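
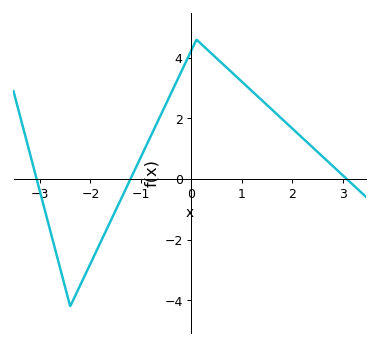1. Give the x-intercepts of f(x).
-3.06, -1.21, 3.08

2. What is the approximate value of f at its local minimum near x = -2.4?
-4.19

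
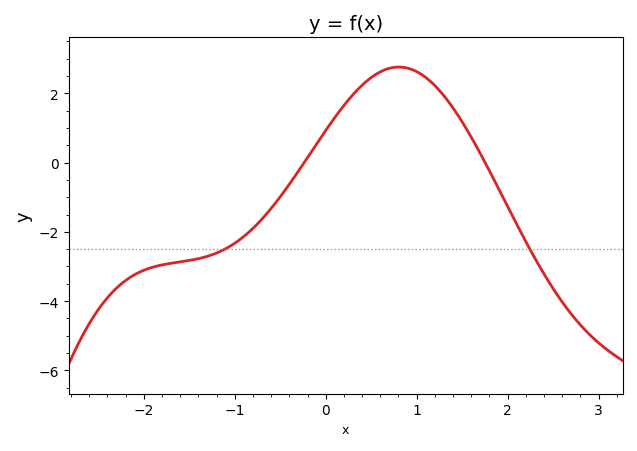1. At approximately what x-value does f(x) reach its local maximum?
0.8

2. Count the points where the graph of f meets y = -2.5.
2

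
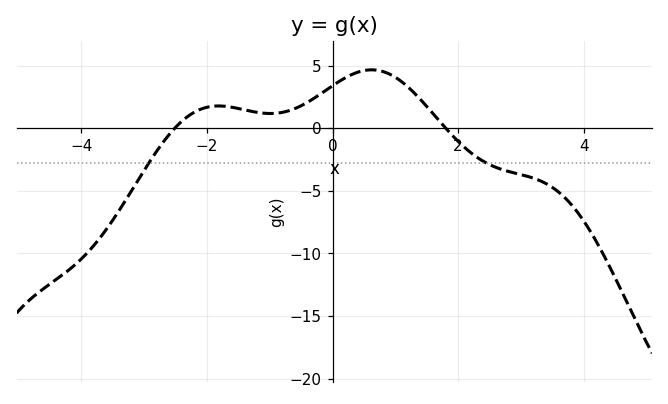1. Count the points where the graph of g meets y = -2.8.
2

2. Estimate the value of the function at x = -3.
-3.5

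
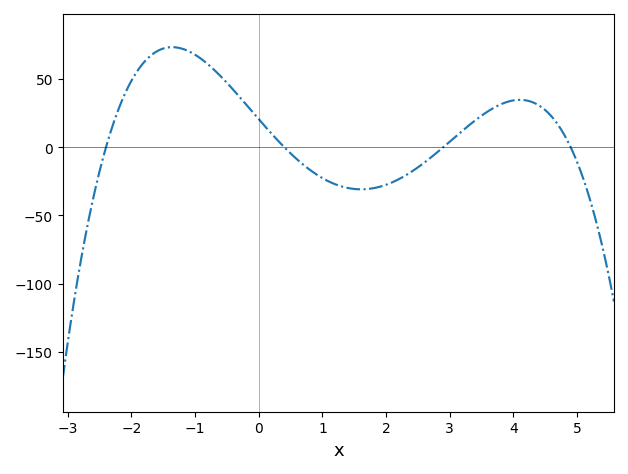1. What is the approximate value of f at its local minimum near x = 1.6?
-30.9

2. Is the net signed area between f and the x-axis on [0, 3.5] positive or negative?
negative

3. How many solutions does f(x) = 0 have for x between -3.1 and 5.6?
4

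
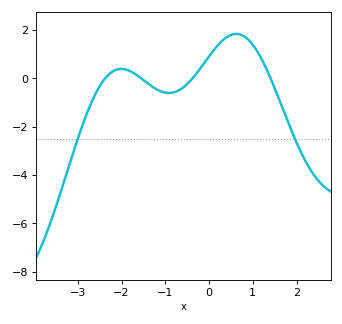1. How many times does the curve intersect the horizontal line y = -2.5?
2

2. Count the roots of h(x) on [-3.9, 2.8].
4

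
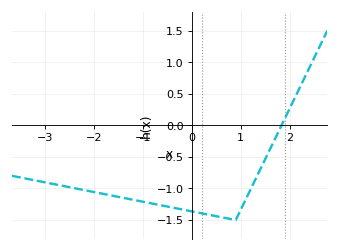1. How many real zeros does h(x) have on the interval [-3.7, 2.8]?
1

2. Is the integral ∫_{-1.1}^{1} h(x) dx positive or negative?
negative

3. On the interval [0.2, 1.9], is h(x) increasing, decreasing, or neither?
neither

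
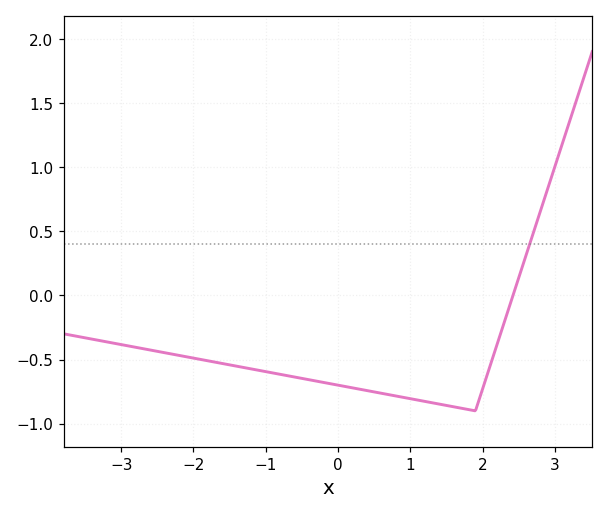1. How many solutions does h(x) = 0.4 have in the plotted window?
1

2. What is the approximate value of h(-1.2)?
-0.573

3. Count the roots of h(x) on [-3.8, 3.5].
1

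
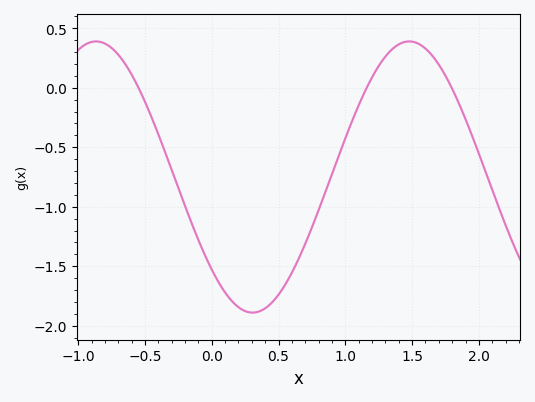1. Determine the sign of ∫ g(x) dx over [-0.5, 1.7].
negative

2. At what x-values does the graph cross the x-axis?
-0.548, 1.16, 1.8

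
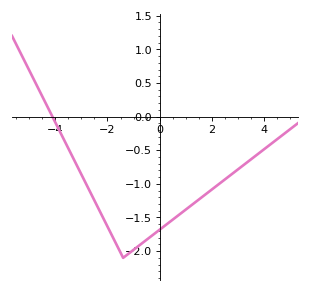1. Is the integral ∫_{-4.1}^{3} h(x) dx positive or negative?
negative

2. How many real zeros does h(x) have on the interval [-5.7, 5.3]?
1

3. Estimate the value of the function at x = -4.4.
0.227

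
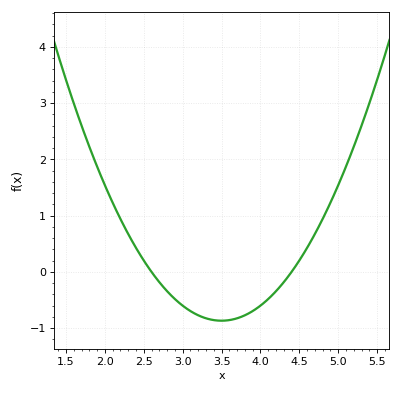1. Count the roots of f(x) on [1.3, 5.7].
2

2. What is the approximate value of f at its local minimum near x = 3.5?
-0.9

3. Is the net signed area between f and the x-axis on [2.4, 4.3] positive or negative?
negative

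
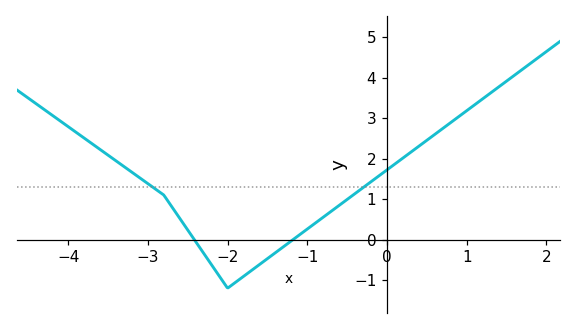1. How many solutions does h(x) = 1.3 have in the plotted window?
2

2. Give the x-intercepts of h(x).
-2.4, -1.2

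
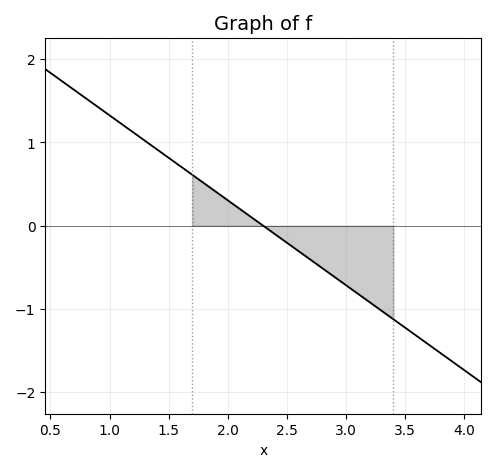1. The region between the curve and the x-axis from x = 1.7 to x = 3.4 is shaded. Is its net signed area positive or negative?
negative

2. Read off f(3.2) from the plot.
-0.9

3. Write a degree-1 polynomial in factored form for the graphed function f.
y = -1.02(x - 2.3)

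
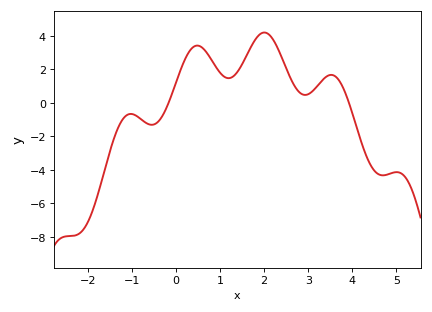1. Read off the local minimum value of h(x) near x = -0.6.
-1.4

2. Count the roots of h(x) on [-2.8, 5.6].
2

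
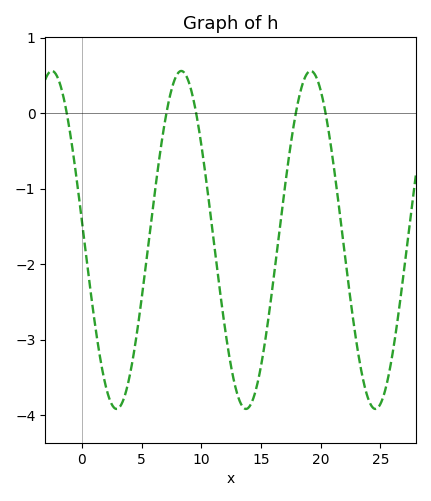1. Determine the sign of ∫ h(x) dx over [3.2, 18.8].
negative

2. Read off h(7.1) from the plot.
0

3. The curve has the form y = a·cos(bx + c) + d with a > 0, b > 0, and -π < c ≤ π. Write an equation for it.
y = 2.24cos(0.58x + 1.5) - 1.68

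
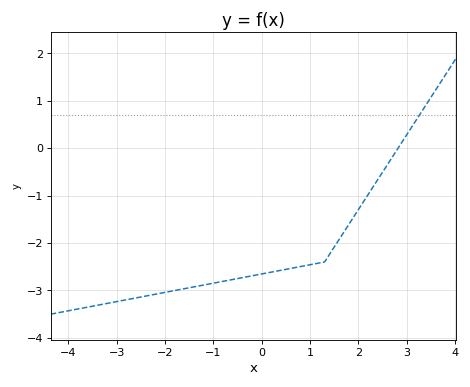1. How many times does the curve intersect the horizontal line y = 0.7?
1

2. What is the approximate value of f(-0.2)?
-2.7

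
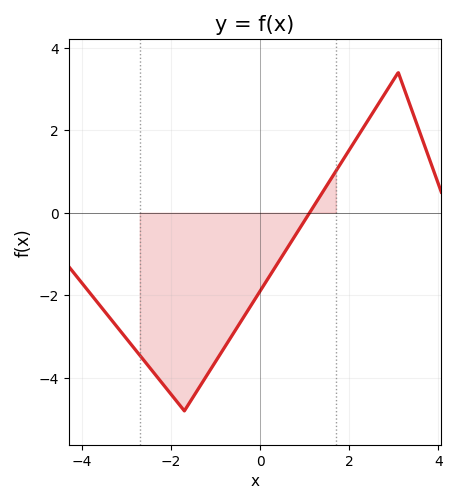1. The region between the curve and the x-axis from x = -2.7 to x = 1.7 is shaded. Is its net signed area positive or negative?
negative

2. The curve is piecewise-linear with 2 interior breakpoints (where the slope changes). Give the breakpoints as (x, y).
(-1.7, -4.8); (3.1, 3.4)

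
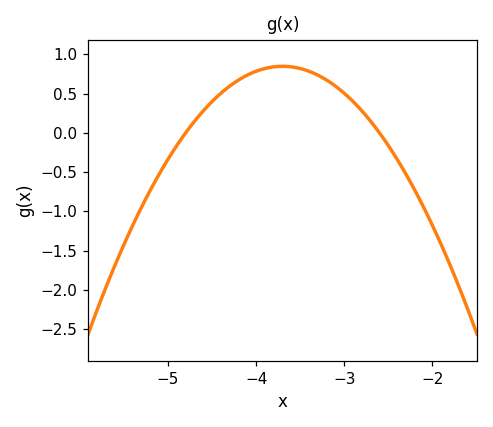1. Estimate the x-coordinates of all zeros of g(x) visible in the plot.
-4.8, -2.6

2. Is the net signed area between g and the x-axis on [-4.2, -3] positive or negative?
positive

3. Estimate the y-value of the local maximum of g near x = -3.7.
0.847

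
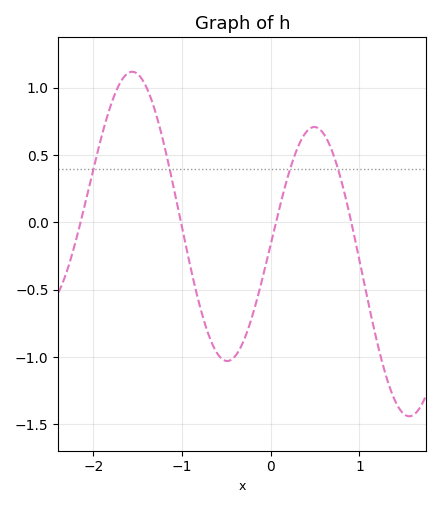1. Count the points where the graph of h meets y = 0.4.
4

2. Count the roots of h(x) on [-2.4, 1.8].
4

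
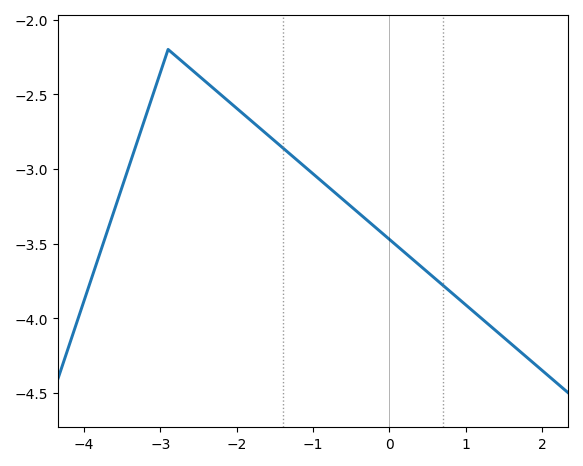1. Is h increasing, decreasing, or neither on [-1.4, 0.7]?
decreasing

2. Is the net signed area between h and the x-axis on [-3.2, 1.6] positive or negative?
negative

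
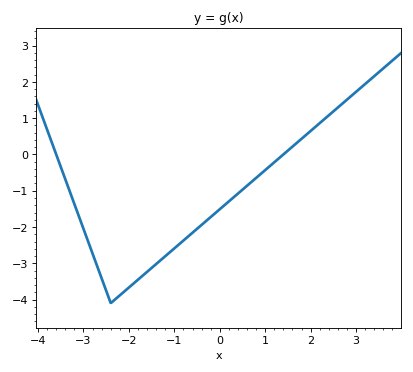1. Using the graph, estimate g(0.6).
-0.862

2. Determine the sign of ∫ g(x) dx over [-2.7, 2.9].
negative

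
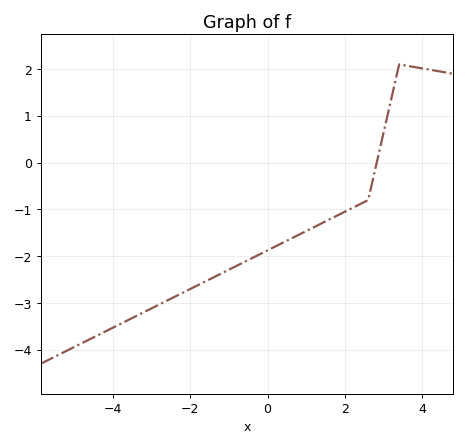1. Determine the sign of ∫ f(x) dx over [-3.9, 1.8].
negative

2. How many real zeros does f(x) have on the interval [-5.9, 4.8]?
1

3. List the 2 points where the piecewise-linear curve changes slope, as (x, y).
(2.6, -0.8); (3.4, 2.1)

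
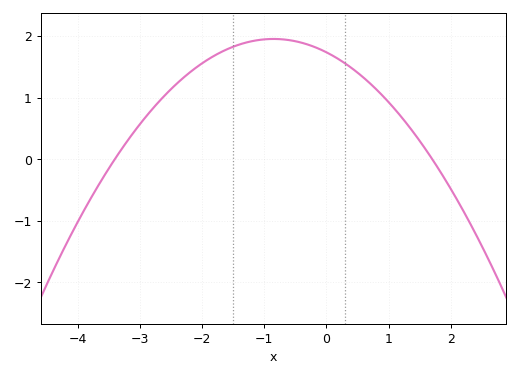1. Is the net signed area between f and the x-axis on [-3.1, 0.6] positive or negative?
positive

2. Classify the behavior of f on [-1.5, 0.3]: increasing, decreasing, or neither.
neither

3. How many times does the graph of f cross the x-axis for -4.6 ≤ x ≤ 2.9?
2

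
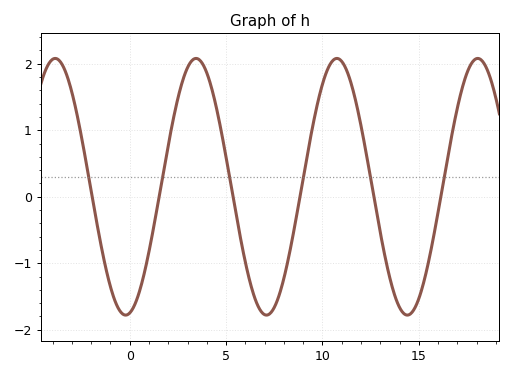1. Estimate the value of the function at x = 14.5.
-1.77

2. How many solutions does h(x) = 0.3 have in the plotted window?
6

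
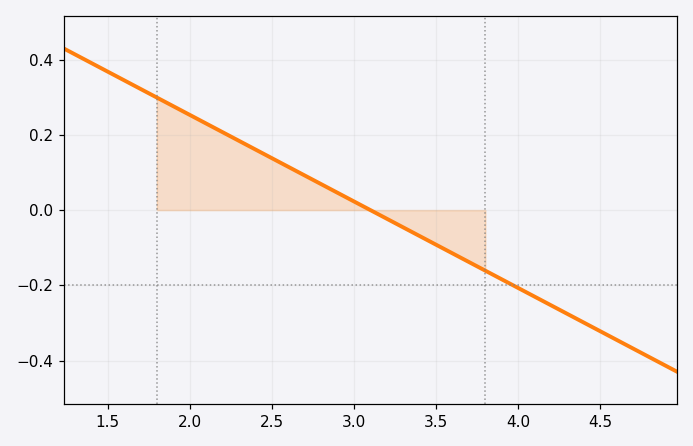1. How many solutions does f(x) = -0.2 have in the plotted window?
1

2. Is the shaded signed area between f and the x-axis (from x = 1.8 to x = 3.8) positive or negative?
positive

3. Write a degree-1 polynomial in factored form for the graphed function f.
y = -0.23(x - 3.1)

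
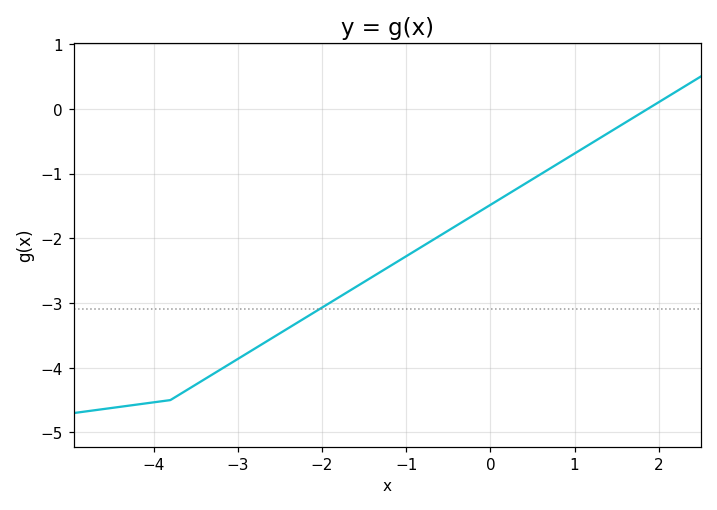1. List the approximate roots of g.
1.87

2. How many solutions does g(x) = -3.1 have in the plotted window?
1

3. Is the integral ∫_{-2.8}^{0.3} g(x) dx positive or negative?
negative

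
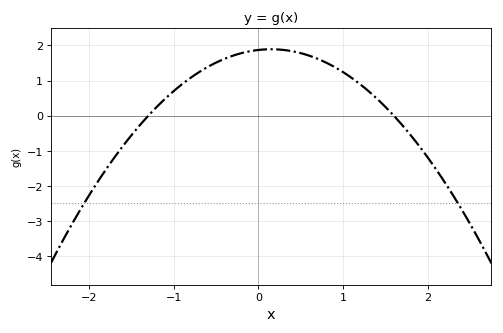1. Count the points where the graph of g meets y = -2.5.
2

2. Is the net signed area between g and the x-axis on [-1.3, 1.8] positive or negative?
positive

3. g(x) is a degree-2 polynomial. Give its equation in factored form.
y = -0.9(x + 1.3)(x - 1.6)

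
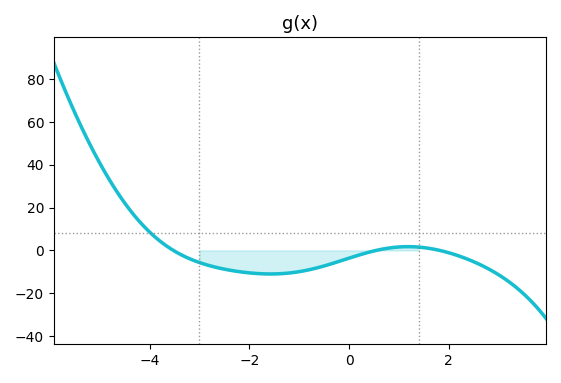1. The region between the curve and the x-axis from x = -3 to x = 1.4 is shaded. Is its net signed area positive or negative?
negative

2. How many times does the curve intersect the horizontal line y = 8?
1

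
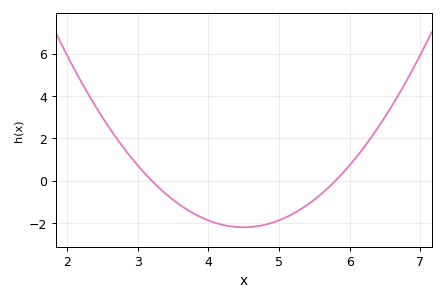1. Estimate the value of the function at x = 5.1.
-1.8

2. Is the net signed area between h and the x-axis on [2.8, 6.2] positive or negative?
negative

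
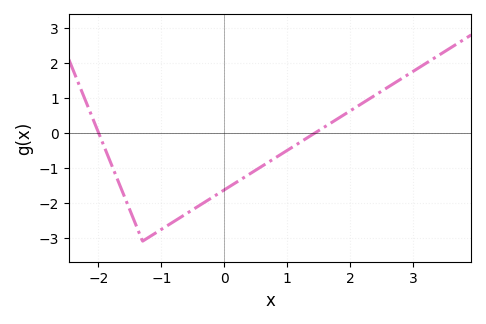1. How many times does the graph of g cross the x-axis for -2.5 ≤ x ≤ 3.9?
2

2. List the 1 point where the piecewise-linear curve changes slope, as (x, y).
(-1.3, -3.1)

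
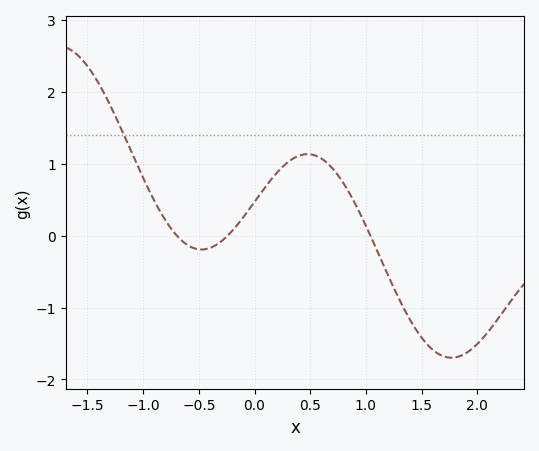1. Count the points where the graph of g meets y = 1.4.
1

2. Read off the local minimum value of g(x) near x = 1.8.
-1.7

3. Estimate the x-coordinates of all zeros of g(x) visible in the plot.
-0.7, -0.2, 1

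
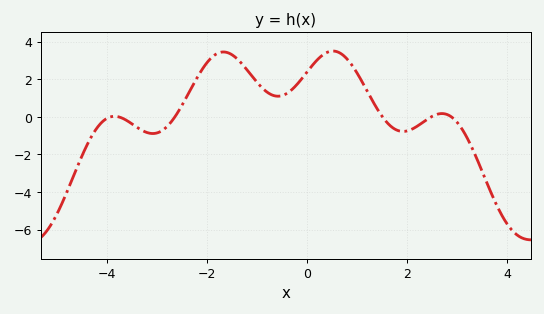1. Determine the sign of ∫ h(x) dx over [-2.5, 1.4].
positive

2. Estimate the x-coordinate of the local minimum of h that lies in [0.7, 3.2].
1.92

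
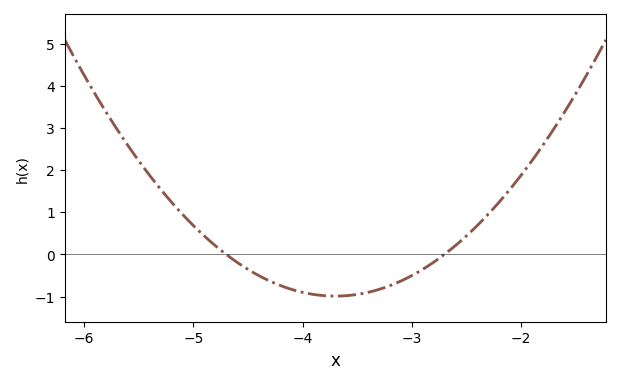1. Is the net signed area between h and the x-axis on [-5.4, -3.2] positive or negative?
negative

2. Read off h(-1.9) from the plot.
2.2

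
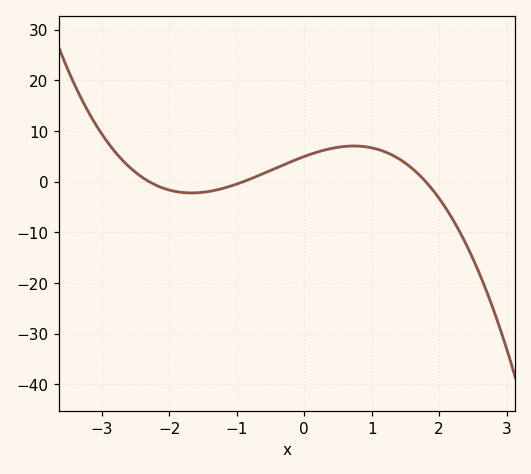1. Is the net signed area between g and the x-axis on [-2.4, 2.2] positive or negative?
positive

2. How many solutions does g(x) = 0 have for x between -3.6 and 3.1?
3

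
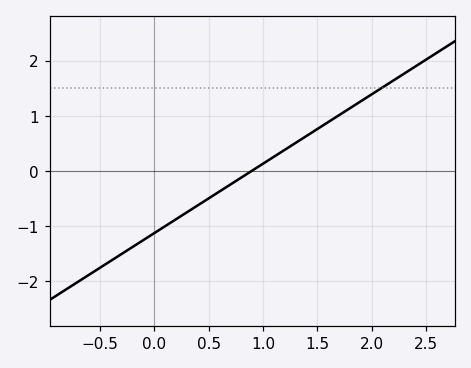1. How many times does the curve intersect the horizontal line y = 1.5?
1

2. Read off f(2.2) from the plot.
1.6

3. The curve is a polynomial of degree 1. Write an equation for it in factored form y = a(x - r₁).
y = 1.26(x - 0.9)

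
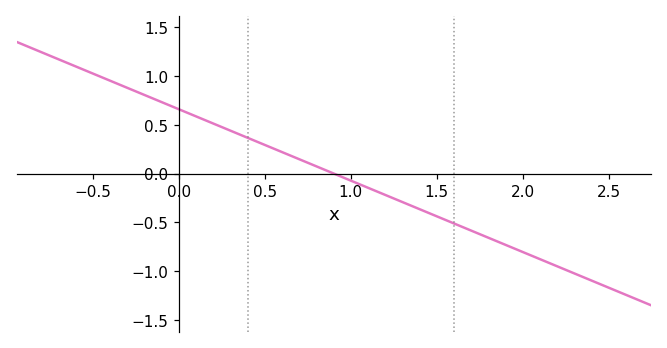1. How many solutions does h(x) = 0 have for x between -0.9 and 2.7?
1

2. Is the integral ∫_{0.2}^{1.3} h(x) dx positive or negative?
positive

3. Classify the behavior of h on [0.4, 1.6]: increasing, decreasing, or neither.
decreasing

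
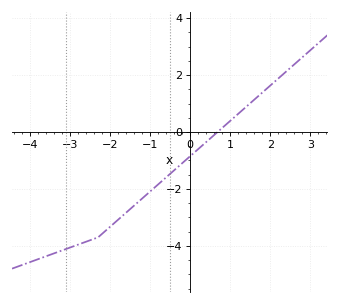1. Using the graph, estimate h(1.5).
1.01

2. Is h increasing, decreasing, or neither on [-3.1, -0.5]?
increasing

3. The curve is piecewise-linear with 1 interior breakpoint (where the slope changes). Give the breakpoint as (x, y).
(-2.3, -3.7)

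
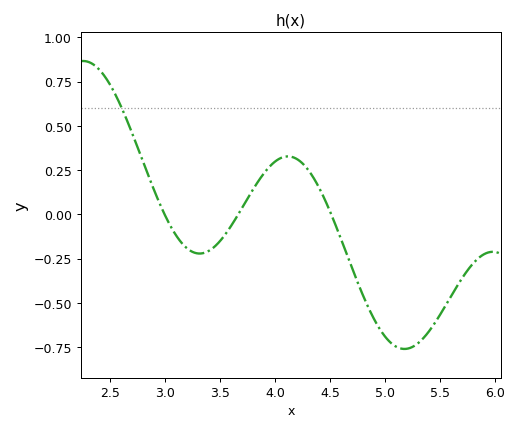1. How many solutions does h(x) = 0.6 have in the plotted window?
1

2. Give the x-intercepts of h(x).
3, 3.7, 4.5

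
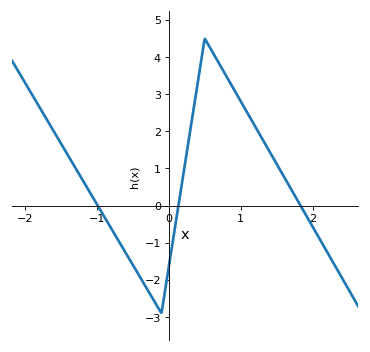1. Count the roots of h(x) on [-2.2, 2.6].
3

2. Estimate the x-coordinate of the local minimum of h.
-0.1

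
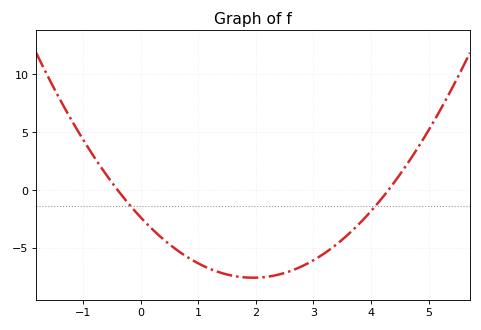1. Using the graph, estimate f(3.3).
-5.07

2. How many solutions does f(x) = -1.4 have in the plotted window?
2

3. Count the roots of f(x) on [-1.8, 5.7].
2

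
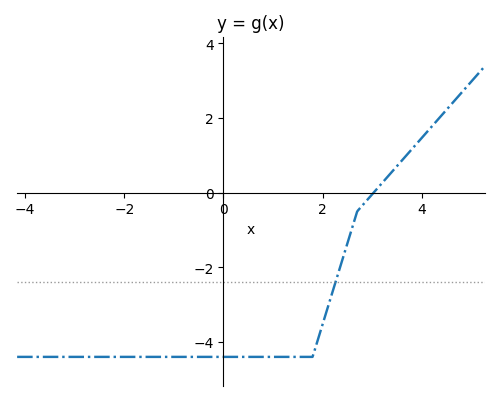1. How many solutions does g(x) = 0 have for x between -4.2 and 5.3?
1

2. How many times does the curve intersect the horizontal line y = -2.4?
1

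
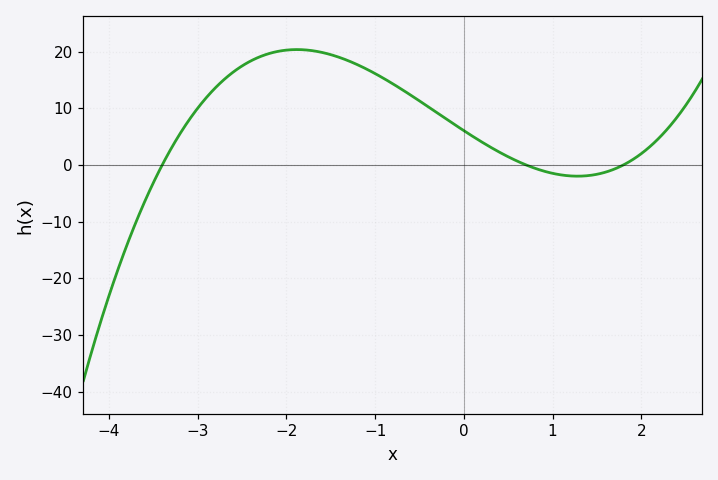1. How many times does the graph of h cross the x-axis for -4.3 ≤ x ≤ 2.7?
3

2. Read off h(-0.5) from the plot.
11.3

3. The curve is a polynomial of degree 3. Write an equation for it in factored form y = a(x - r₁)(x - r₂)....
y = 1.41(x + 3.4)(x - 0.7)(x - 1.8)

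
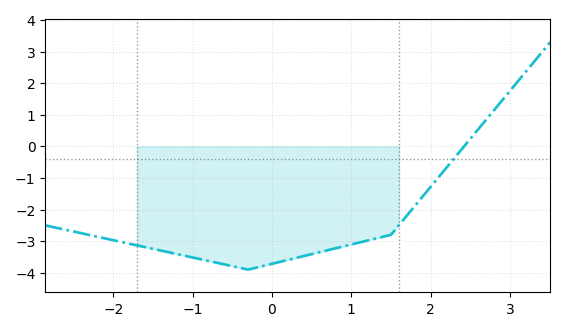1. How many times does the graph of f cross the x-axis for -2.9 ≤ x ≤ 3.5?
1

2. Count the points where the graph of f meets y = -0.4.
1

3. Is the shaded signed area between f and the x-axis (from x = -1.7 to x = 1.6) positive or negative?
negative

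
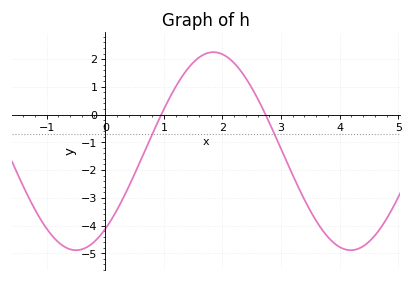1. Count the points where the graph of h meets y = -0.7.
2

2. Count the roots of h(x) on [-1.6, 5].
2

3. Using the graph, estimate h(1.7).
2.2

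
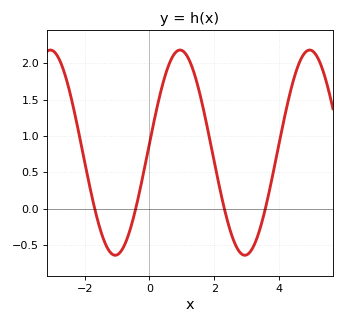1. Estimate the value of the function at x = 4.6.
1.98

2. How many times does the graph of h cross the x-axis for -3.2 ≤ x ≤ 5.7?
4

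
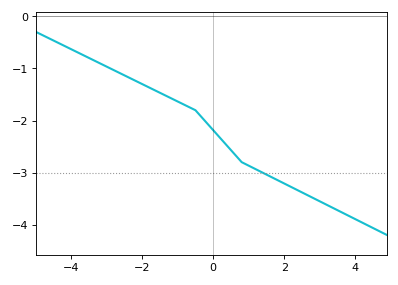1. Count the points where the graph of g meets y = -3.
1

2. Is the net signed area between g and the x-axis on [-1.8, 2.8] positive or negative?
negative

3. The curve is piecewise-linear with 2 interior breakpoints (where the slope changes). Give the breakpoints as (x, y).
(-0.5, -1.8); (0.8, -2.8)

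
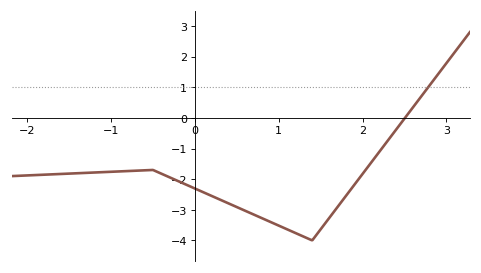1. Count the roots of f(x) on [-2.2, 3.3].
1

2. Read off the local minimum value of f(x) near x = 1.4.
-4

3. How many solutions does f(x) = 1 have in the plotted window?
1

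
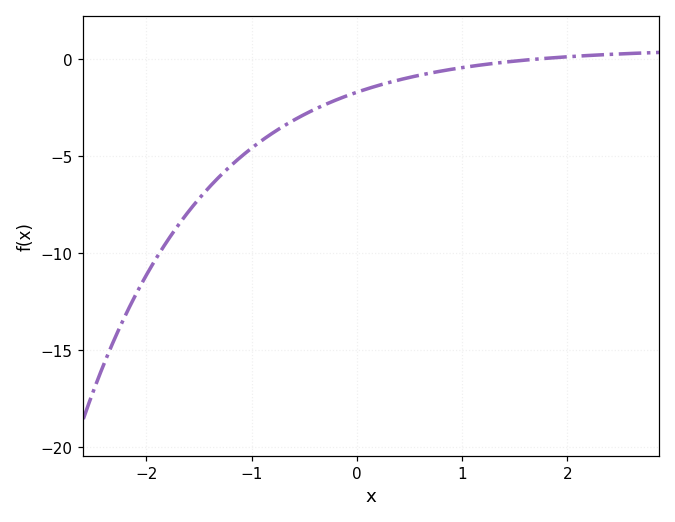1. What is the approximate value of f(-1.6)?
-7.85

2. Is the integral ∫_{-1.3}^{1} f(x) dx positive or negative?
negative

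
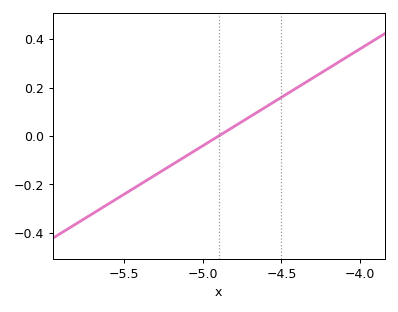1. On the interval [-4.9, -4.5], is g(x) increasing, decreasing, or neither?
increasing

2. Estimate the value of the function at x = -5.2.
-0.12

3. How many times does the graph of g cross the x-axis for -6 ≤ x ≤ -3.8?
1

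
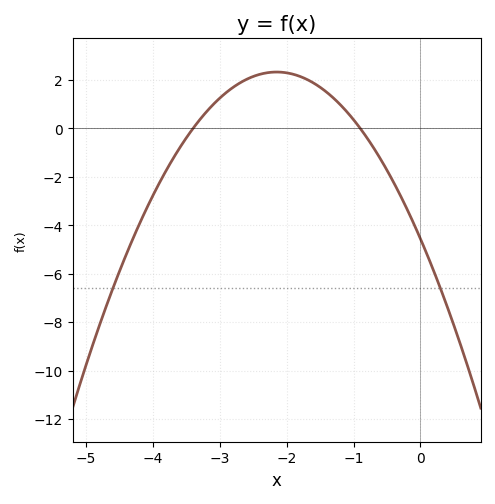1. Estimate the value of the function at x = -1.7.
2.03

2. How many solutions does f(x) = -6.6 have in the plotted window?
2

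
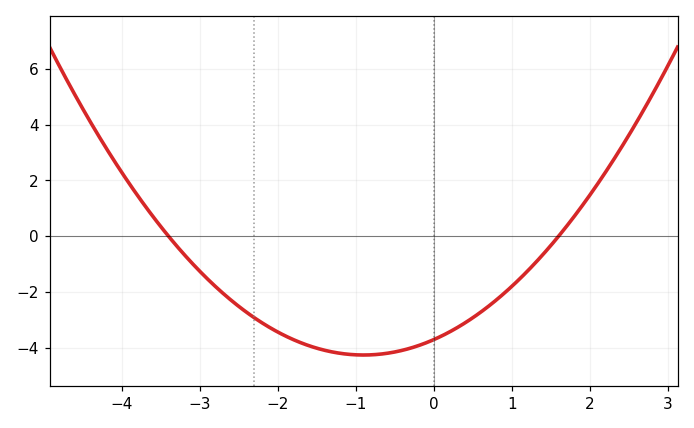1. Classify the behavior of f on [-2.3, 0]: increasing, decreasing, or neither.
neither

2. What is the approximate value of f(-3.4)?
0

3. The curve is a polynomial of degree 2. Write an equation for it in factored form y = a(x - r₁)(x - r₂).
y = 0.68(x + 3.4)(x - 1.6)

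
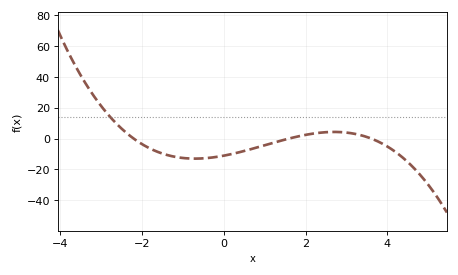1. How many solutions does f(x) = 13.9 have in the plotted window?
1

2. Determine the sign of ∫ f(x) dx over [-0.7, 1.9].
negative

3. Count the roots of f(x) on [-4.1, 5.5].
3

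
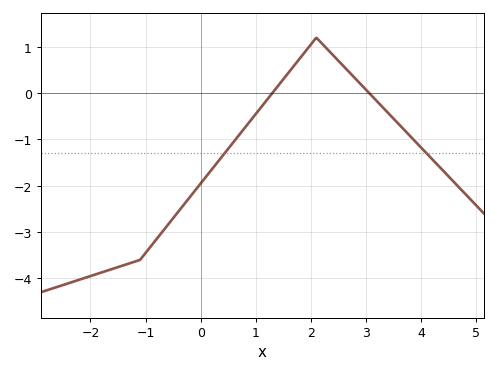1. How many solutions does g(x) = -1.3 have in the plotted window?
2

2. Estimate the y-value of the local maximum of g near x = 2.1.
1.2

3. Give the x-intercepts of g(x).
1.2, 3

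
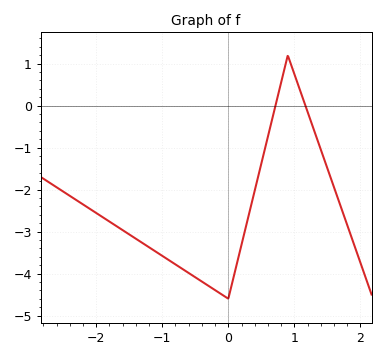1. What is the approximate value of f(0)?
-4.6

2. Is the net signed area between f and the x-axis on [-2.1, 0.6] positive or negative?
negative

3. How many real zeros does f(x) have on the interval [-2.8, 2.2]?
2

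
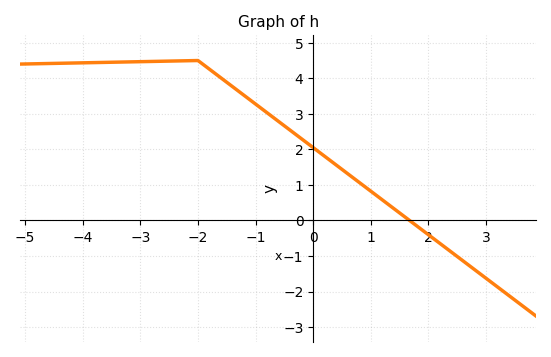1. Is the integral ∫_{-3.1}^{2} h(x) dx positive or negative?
positive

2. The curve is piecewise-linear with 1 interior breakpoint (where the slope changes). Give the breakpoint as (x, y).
(-2, 4.5)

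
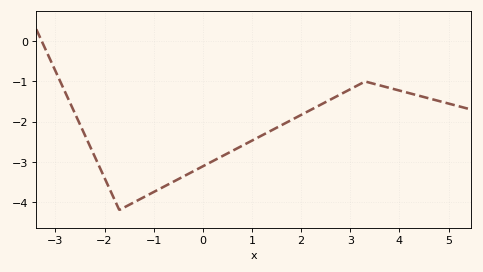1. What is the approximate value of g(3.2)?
-1.1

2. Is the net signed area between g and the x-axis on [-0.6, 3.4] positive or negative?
negative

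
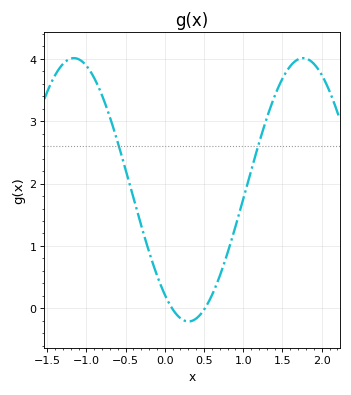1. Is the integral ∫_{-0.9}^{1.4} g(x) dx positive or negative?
positive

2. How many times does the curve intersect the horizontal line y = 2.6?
2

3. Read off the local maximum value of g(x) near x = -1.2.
4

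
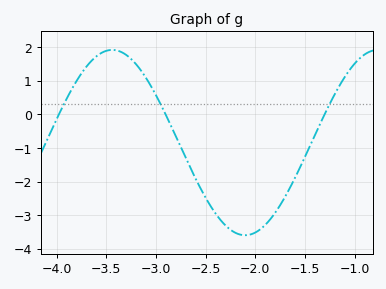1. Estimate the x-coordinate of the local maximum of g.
-3.45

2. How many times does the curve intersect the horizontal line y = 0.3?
3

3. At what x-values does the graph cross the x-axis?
-4, -2.9, -1.3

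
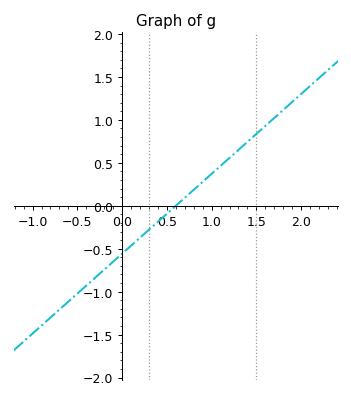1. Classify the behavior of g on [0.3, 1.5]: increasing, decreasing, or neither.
increasing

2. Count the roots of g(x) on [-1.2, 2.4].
1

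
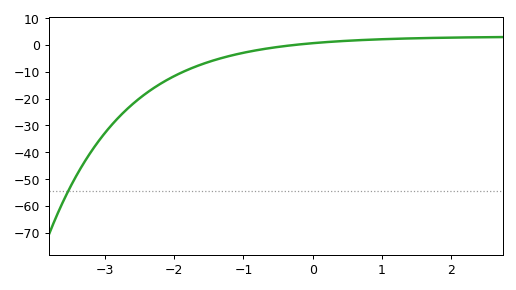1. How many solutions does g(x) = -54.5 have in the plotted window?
1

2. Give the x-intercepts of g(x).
-0.25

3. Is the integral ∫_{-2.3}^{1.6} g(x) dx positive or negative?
negative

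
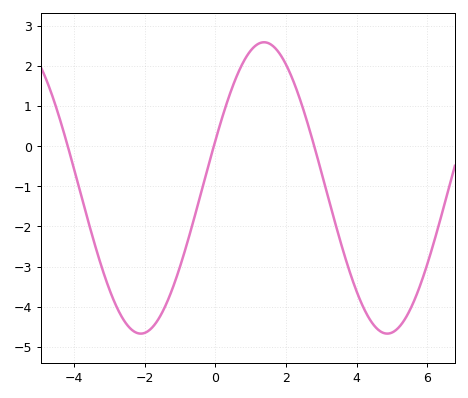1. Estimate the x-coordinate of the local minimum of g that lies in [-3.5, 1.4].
-2.11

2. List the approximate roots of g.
-4.18, -0.046, 2.8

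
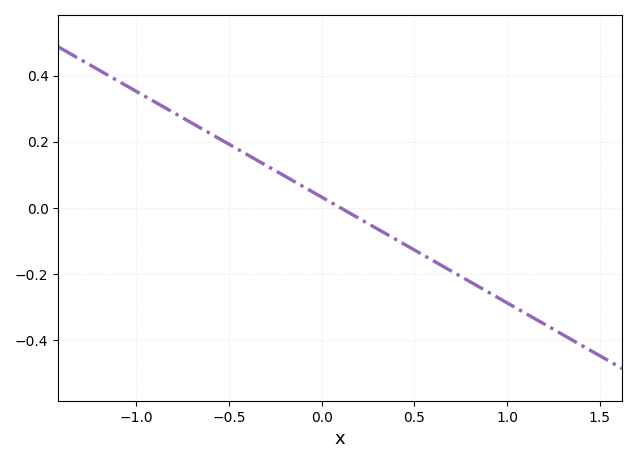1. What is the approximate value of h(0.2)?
-0.032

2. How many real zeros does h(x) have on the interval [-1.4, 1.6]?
1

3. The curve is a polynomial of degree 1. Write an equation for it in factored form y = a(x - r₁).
y = -0.32(x - 0.1)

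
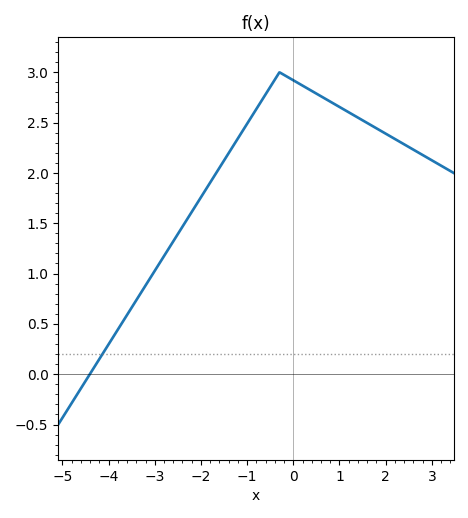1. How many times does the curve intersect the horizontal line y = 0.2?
1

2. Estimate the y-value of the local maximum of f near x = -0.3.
3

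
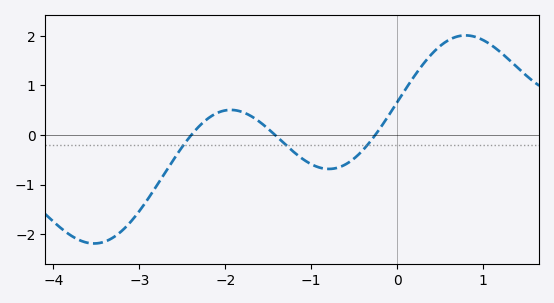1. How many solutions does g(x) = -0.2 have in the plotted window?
3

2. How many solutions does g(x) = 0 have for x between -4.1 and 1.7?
3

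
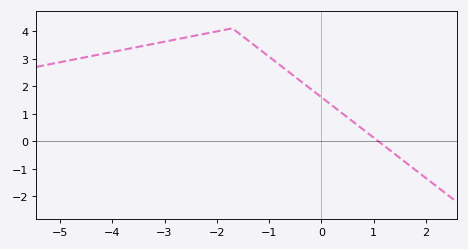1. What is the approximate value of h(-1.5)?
3.81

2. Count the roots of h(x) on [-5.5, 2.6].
1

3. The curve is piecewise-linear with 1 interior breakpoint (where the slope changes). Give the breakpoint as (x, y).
(-1.7, 4.1)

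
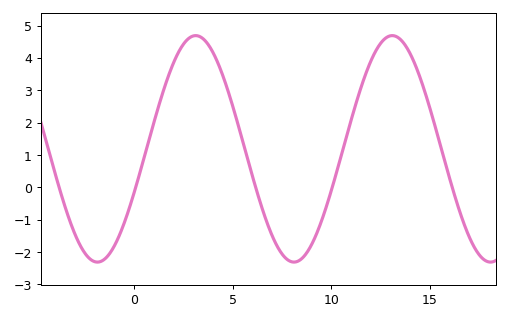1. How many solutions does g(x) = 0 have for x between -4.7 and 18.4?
5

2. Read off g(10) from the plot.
-0.116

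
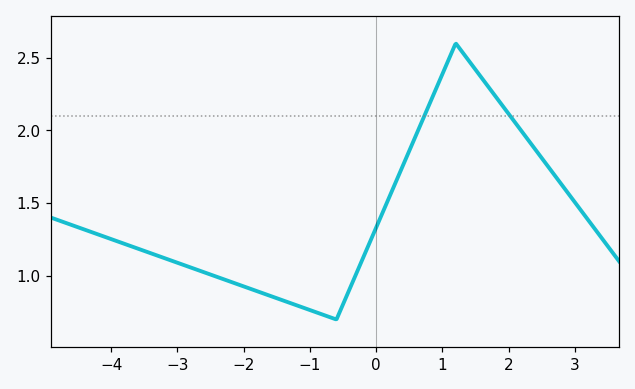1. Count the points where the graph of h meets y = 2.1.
2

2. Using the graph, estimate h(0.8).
2.2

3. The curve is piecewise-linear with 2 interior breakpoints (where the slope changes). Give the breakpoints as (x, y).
(-0.6, 0.7); (1.2, 2.6)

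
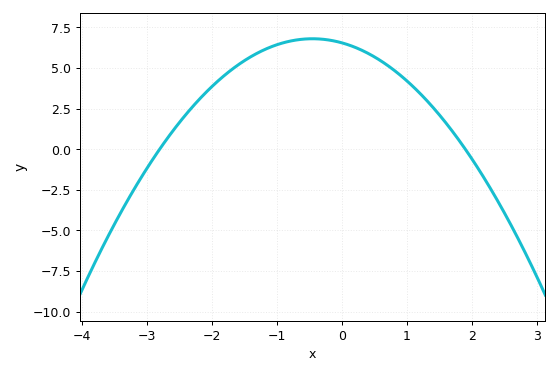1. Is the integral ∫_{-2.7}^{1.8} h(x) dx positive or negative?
positive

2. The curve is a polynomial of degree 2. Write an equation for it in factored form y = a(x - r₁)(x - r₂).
y = -1.23(x + 2.8)(x - 1.9)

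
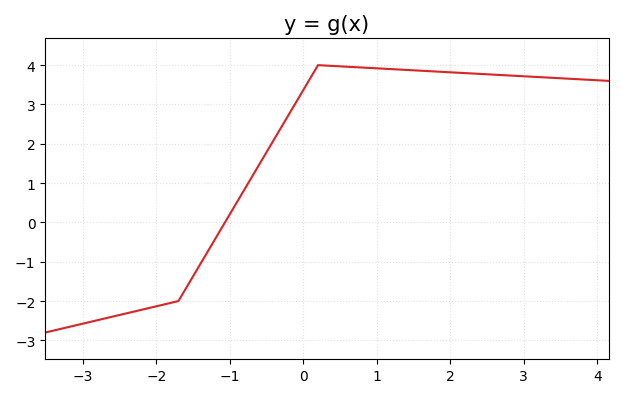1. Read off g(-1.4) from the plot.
-1.1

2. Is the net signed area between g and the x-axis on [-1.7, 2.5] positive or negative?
positive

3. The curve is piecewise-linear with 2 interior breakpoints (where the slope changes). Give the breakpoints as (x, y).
(-1.7, -2); (0.2, 4)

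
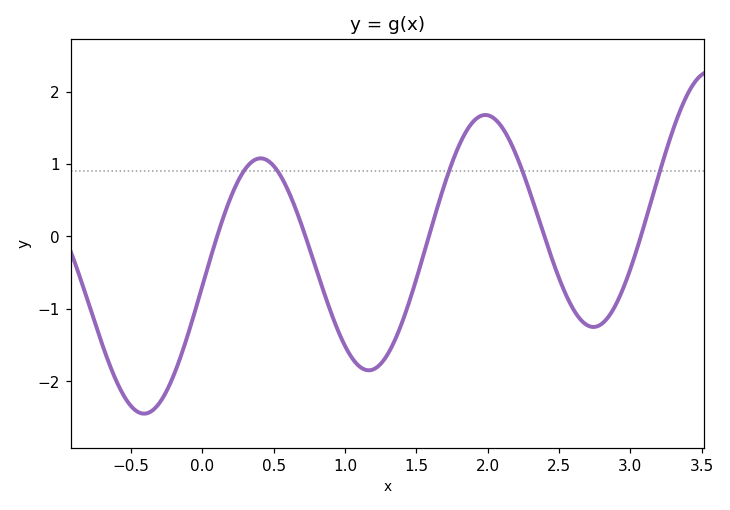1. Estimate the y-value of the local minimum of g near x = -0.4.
-2.45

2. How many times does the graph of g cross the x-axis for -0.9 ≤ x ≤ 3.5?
5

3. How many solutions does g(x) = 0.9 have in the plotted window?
5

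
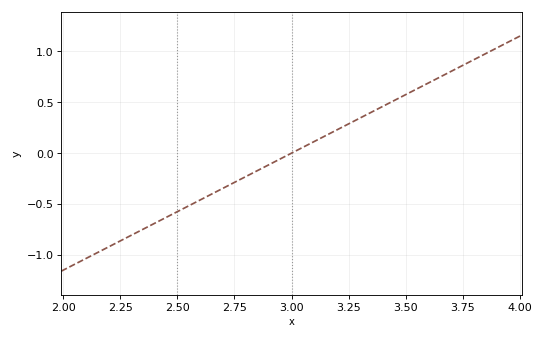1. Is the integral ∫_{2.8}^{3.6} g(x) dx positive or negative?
positive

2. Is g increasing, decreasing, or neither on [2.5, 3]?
increasing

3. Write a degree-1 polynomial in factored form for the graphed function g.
y = 1.15(x - 3)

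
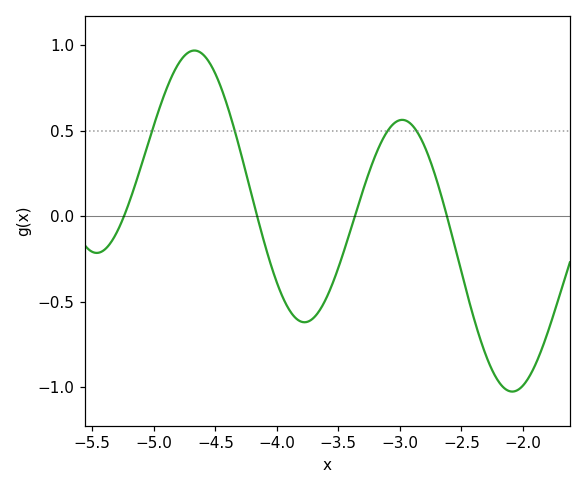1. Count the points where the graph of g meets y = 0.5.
4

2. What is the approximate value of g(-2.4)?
-0.6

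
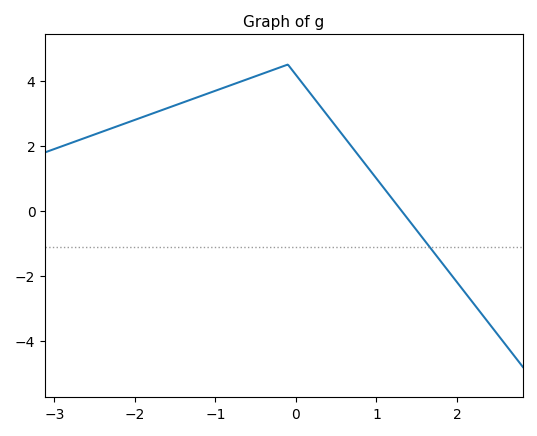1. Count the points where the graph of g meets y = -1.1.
1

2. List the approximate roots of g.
1.31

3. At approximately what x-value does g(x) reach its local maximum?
-0.101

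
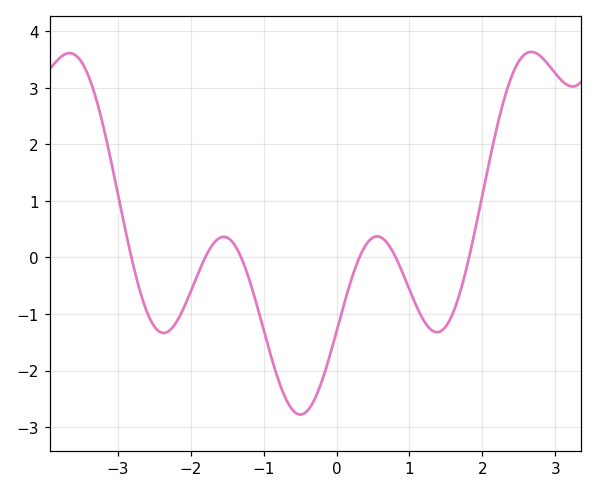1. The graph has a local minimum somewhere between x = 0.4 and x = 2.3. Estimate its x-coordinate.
1.4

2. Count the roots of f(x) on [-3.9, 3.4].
6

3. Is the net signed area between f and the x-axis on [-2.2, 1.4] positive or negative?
negative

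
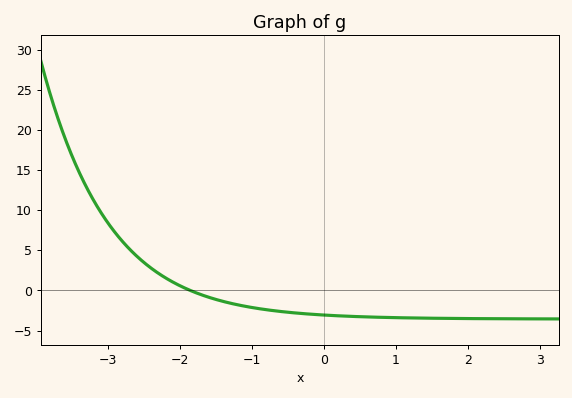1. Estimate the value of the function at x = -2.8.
6.16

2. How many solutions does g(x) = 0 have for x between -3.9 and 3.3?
1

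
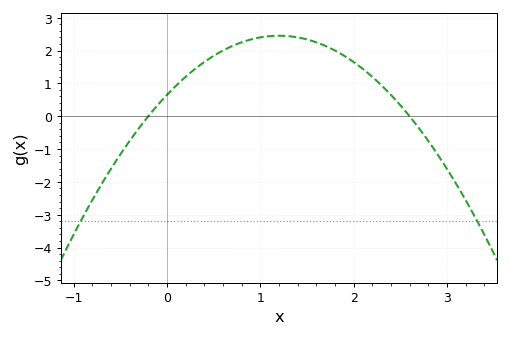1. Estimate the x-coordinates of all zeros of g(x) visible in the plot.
-0.2, 2.6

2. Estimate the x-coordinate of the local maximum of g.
1.2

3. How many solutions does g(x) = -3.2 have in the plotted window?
2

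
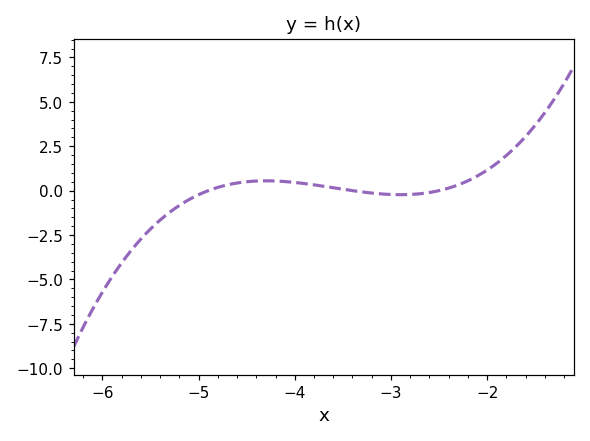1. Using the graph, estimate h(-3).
-0.2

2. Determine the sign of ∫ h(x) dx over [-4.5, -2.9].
positive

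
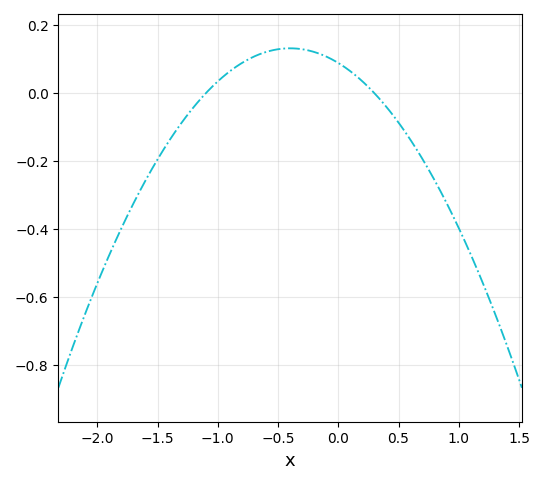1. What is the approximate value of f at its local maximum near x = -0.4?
0.132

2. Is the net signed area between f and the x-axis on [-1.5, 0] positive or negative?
positive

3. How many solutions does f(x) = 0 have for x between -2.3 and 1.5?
2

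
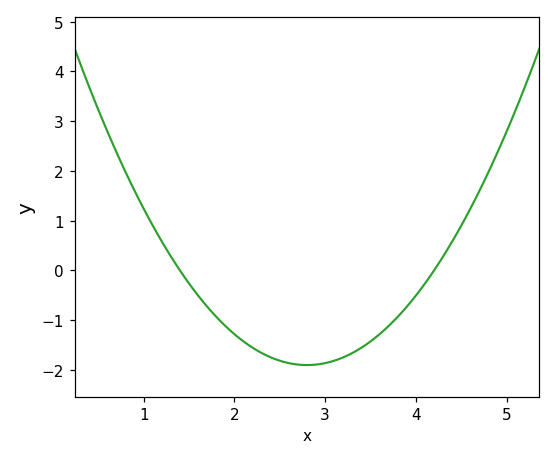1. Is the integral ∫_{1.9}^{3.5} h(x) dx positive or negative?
negative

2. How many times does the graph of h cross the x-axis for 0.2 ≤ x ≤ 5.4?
2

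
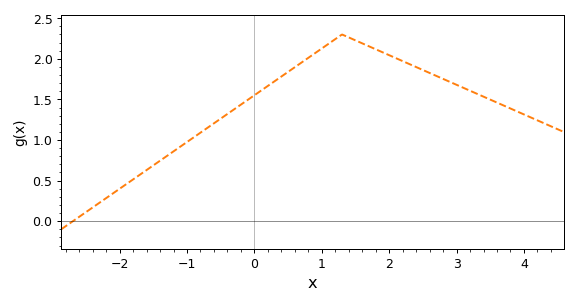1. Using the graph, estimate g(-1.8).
0.514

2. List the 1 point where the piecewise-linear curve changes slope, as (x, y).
(1.3, 2.3)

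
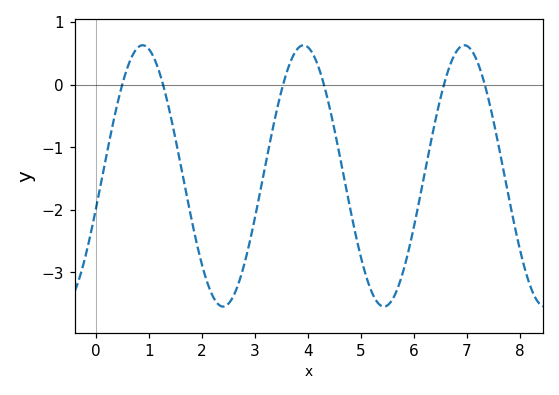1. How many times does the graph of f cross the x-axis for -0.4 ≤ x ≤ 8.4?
6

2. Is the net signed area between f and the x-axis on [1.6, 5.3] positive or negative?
negative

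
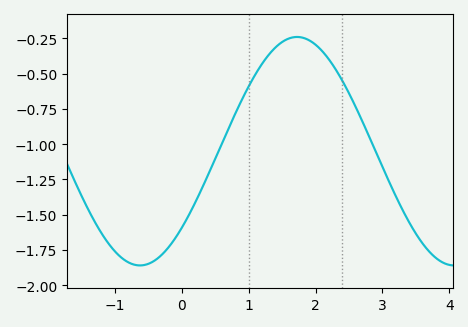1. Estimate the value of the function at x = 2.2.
-0.4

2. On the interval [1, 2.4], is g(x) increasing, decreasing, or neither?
neither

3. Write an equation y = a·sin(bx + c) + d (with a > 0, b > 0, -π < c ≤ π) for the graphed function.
y = 0.81sin(1.3x - 0.74) - 1.05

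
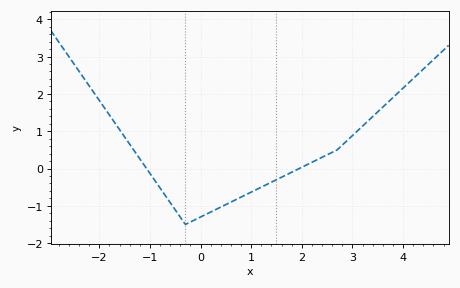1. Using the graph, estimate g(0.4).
-1.03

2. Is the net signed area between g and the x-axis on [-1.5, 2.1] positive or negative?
negative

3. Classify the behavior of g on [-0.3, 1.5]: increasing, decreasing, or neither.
increasing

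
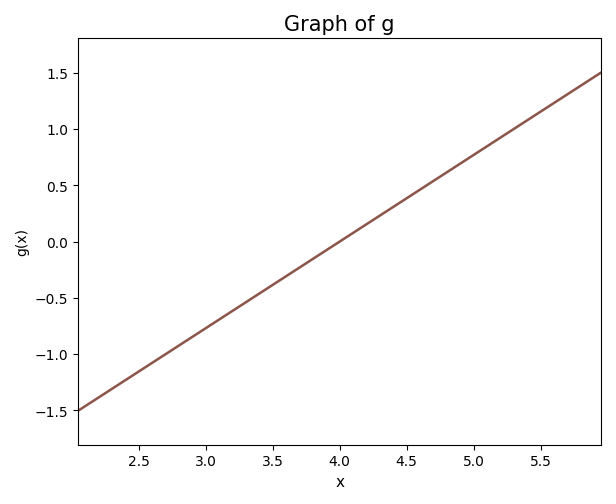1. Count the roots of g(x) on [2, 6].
1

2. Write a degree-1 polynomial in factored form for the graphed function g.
y = 0.77(x - 4)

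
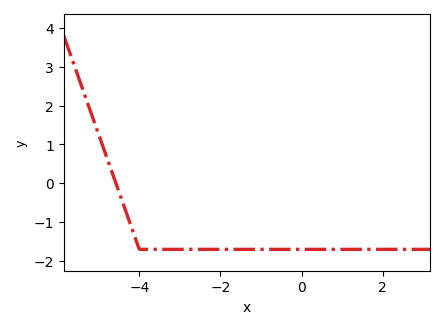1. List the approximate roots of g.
-4.57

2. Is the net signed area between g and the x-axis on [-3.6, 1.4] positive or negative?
negative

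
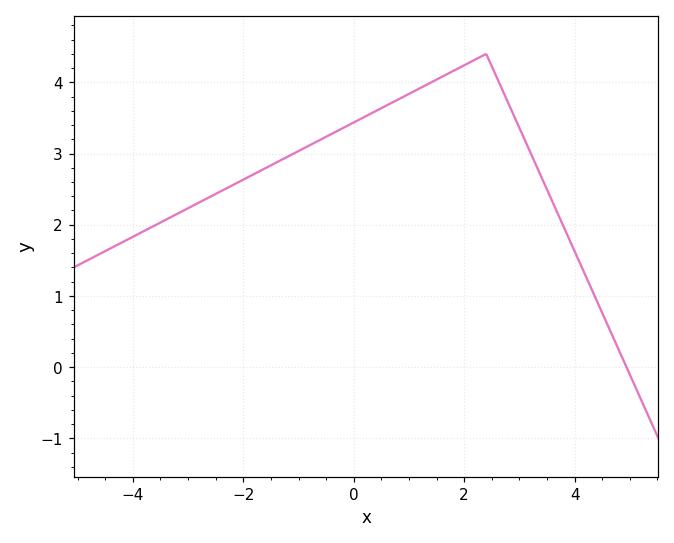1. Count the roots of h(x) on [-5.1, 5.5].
1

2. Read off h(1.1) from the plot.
3.9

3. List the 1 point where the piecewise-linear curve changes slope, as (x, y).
(2.4, 4.4)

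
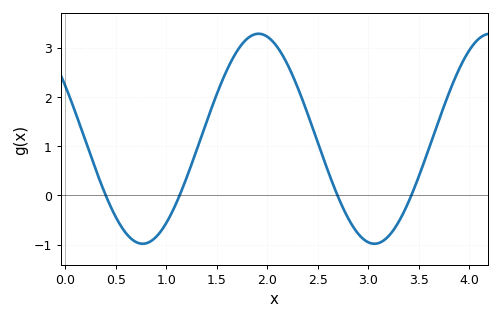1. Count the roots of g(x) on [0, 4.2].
4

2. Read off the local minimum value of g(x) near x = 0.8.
-1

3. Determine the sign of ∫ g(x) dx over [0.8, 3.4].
positive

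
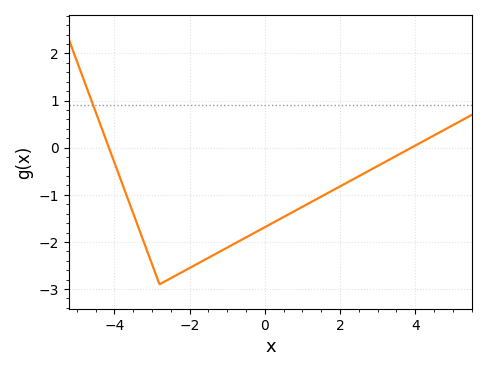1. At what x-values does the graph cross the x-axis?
-4.2, 3.8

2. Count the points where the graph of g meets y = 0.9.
1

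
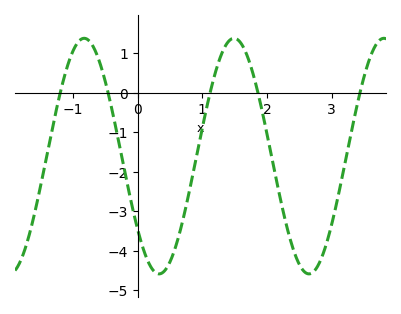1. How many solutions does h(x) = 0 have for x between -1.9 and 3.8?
5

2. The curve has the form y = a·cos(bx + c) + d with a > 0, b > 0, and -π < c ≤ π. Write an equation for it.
y = 2.98cos(2.71x + 2.24) - 1.6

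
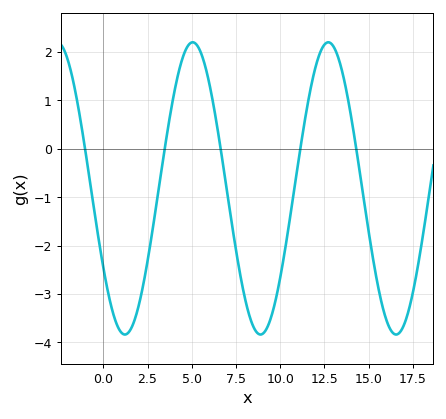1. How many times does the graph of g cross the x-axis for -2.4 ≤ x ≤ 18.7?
5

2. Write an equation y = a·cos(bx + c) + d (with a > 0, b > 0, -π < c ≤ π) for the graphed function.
y = 3.02cos(0.82x + 2.14) - 0.82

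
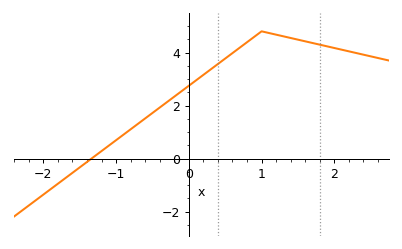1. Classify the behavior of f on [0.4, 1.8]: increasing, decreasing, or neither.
neither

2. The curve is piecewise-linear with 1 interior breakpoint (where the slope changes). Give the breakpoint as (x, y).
(1, 4.8)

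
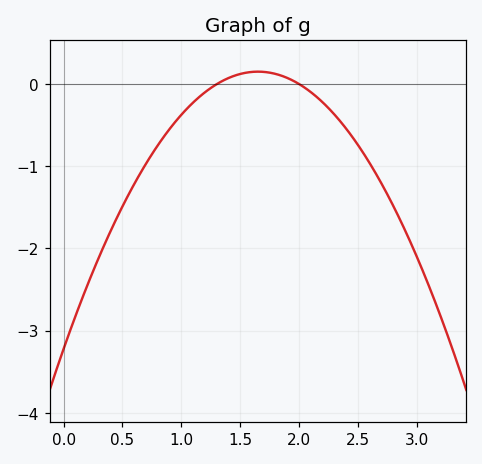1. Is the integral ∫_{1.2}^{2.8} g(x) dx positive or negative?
negative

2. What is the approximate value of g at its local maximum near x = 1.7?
0.152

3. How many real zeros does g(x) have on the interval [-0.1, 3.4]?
2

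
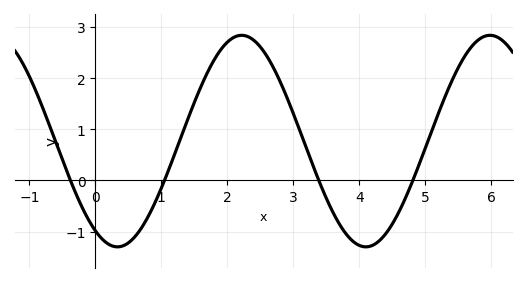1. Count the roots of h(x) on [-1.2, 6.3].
4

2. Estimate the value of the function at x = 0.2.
-1.25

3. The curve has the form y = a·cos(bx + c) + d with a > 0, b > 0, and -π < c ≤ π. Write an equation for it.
y = 2.07cos(1.67x + 2.58) + 0.77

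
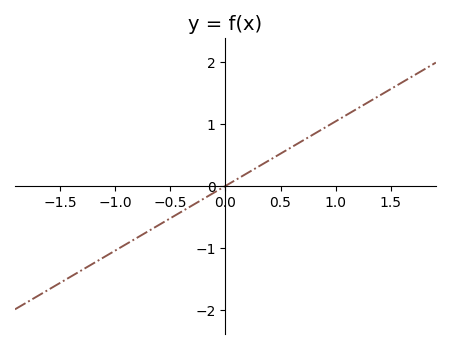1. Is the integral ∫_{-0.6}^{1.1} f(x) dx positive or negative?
positive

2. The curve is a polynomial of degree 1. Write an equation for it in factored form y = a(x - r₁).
y = 1.04(x - 0)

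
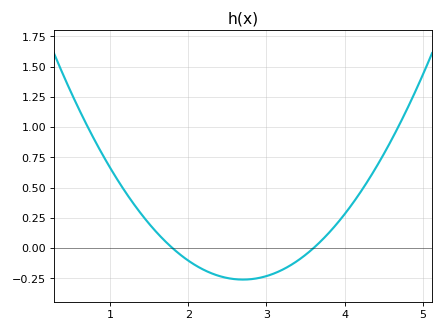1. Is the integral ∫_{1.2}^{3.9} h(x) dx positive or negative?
negative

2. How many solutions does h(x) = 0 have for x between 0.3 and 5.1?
2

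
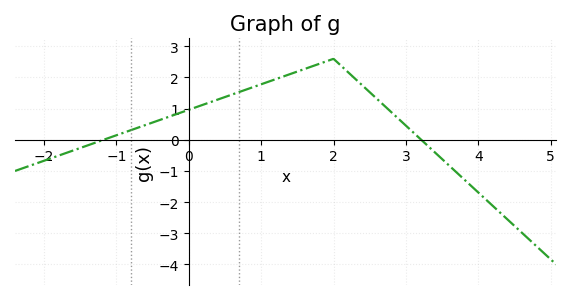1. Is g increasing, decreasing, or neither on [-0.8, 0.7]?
increasing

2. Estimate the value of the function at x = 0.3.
1.2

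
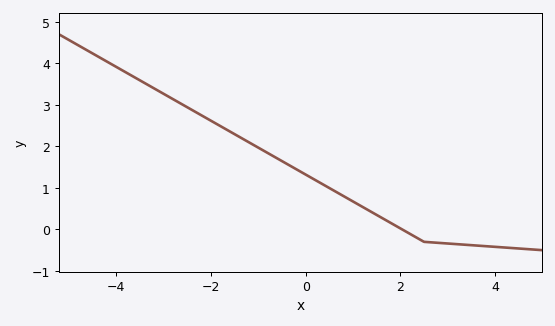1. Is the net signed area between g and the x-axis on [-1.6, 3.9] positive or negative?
positive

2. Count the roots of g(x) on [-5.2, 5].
1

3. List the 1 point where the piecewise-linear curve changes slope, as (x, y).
(2.5, -0.3)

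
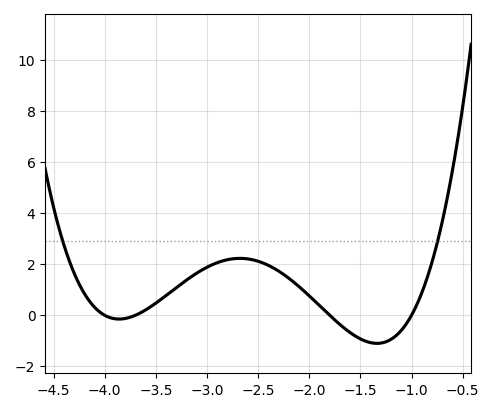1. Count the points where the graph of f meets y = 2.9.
2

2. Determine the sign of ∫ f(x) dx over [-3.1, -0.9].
positive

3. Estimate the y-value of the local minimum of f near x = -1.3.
-1.1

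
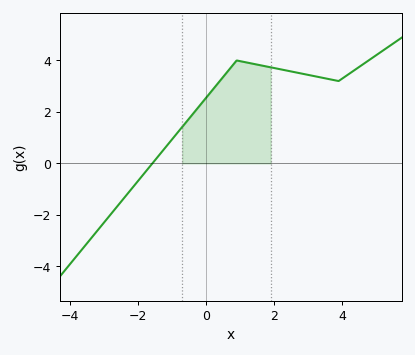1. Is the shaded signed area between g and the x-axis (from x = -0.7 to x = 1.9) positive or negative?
positive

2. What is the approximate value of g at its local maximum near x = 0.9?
4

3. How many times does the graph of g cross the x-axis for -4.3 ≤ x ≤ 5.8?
1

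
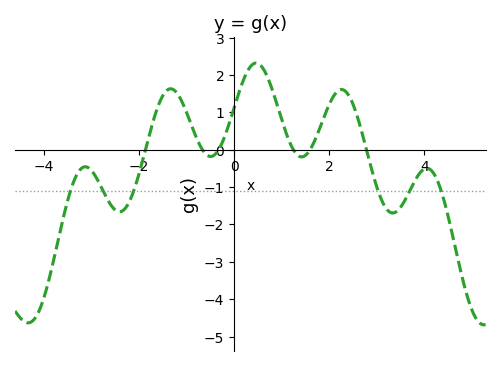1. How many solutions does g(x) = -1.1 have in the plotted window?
6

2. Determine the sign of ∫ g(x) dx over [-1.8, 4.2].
positive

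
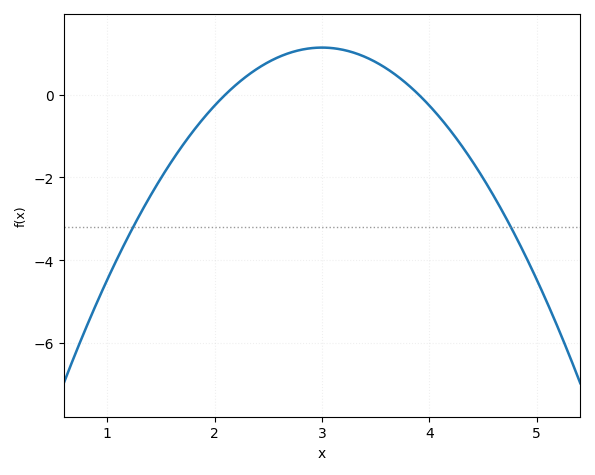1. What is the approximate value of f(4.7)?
-3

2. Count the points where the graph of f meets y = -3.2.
2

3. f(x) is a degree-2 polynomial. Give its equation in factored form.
y = -1.4(x - 2.1)(x - 3.9)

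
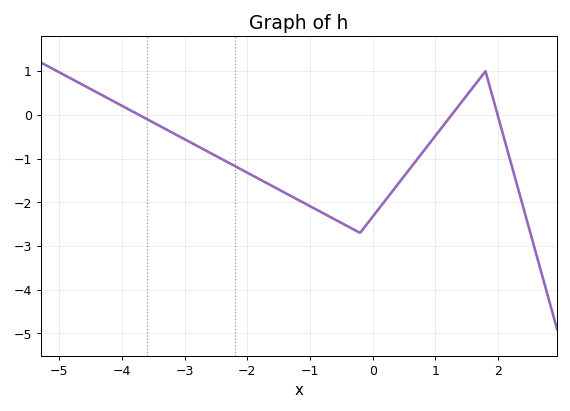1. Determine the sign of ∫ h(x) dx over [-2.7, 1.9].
negative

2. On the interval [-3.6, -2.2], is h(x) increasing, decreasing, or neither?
decreasing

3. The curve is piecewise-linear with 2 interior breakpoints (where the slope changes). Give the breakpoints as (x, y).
(-0.2, -2.7); (1.8, 1)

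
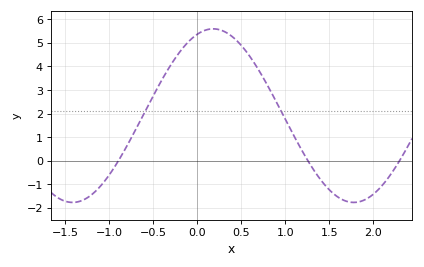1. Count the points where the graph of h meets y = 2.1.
2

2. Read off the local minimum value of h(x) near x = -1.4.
-1.78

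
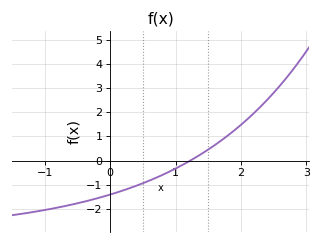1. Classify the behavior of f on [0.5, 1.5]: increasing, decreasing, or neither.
increasing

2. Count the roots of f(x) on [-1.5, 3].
1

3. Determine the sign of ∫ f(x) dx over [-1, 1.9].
negative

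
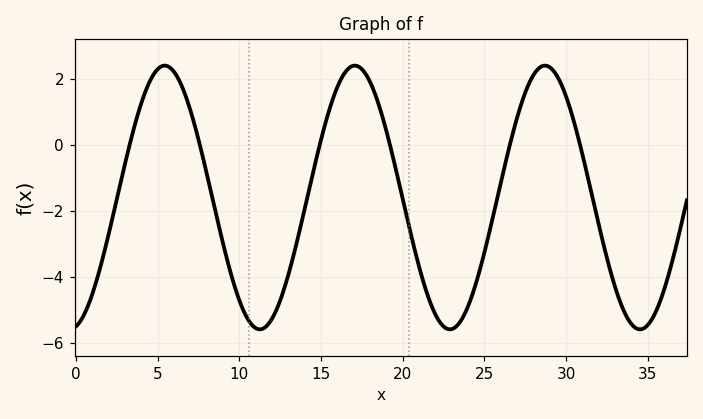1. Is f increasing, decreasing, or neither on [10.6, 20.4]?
neither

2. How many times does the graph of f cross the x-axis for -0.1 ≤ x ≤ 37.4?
6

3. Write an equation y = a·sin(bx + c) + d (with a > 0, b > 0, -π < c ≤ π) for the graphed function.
y = 3.99sin(0.54x - 1.36) - 1.6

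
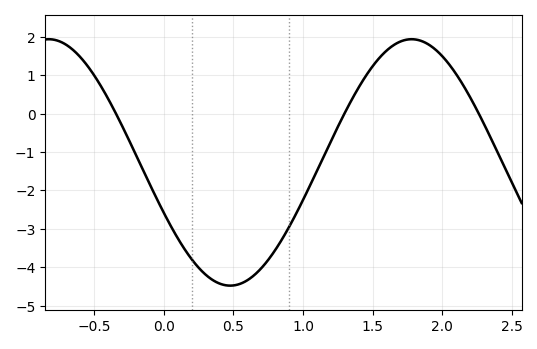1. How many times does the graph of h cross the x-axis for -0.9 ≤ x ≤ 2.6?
3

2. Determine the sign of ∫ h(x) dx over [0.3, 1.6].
negative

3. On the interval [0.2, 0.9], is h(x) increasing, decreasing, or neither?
neither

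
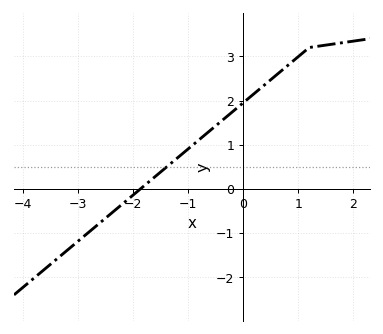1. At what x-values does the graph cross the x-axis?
-1.86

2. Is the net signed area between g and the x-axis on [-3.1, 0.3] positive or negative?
positive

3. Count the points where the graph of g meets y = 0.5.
1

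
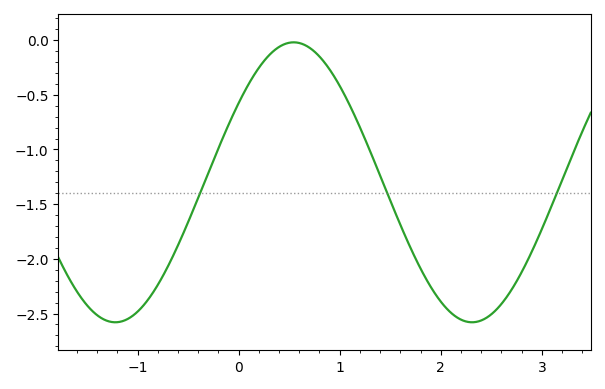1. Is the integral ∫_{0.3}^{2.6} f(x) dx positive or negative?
negative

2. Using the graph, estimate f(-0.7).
-2.05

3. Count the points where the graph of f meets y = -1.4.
3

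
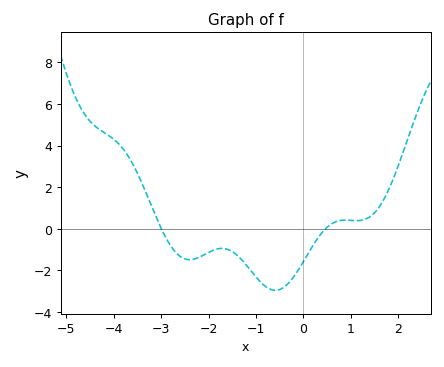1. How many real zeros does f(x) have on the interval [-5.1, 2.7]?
2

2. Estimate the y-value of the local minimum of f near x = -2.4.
-1.49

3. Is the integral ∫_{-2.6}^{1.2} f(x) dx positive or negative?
negative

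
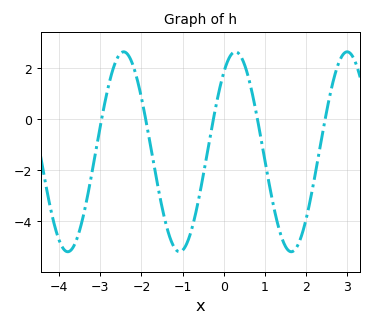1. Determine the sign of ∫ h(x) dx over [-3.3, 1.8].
negative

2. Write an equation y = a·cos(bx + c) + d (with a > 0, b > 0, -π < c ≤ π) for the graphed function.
y = 3.92cos(2.31x - 0.662) - 1.27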